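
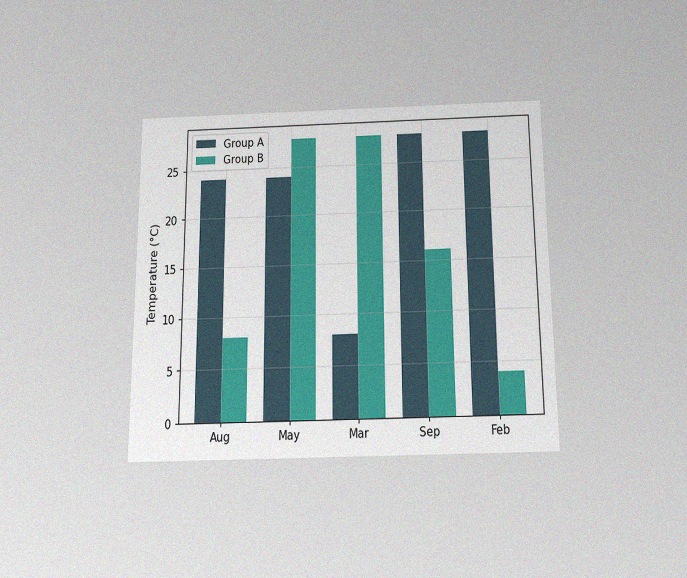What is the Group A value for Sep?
28°C

The chart is viewed slightly from below, with some photo noise. The Group A bar at Sep reaches 28°C on the y-axis.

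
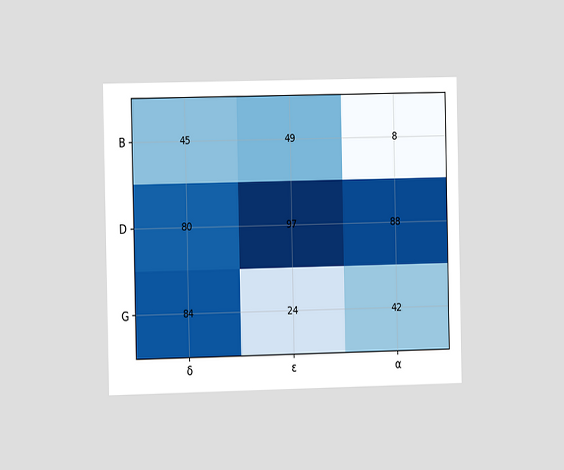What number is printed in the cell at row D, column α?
88

The chart is viewed slightly from the left. The (D, α) cell reads 88.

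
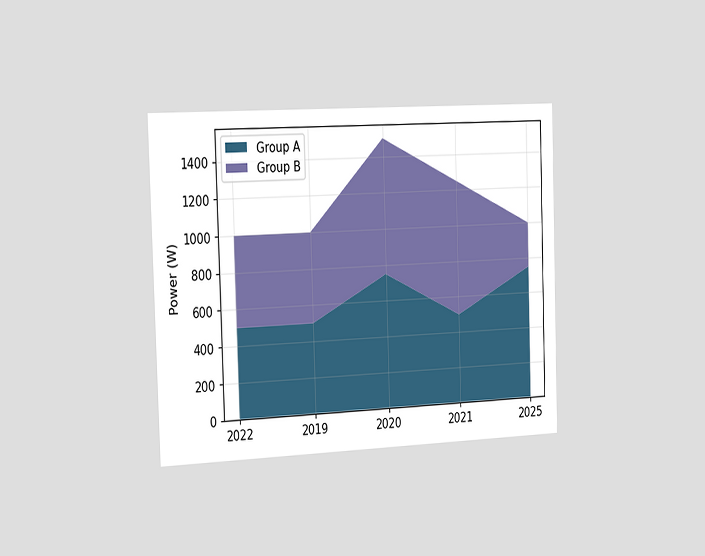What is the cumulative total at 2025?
1000W

The chart is viewed slightly from the left. The stacked total at 2025 reaches 1000W.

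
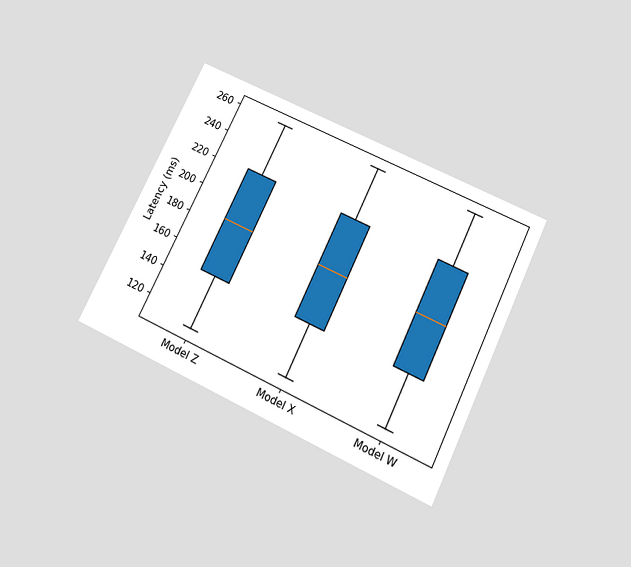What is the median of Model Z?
The chart is tilted about 26° clockwise and viewed slightly from below. The median line in the Model Z box sits at 185ms.

185ms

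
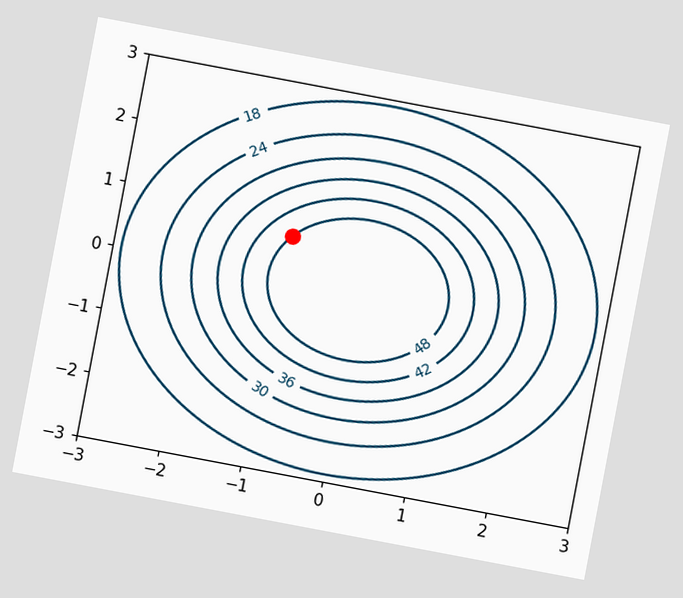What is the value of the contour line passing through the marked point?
The chart is tilted about 11° clockwise. The marked point sits on the contour labelled 48.

48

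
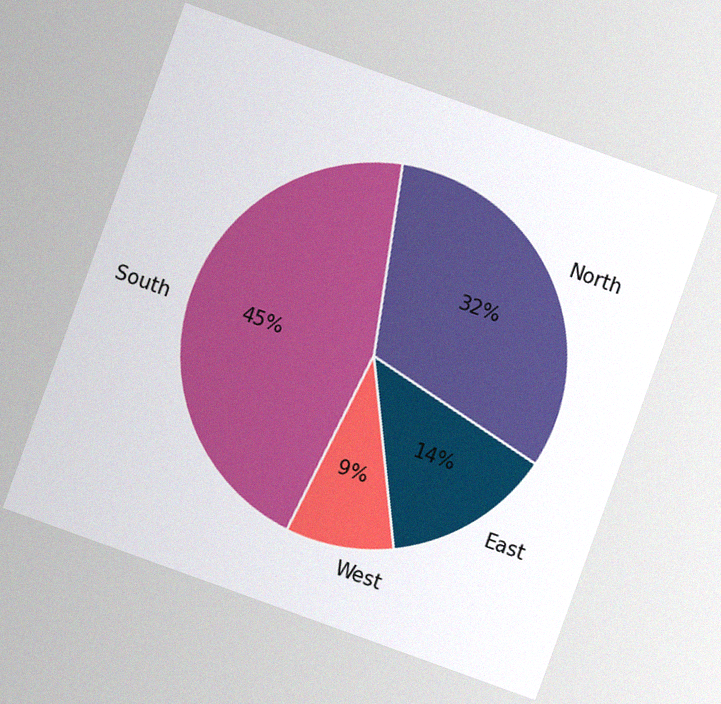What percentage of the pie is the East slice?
14%

The chart is tilted about 20° clockwise, with some photo noise. The East slice takes up 14% of the pie.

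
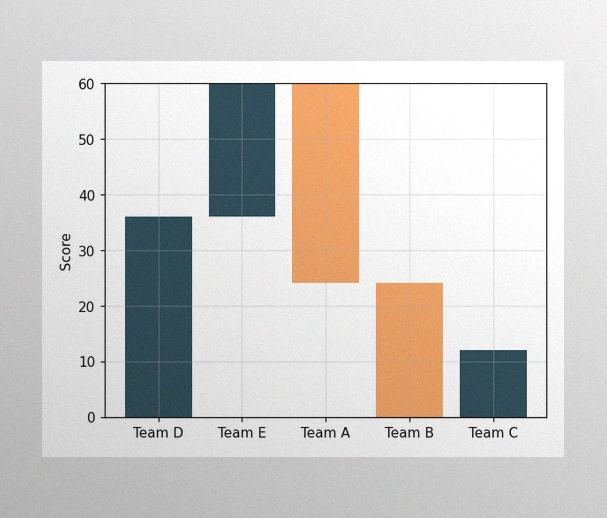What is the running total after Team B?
The image has some photo noise and uneven lighting. After Team B the running total reaches 0.

0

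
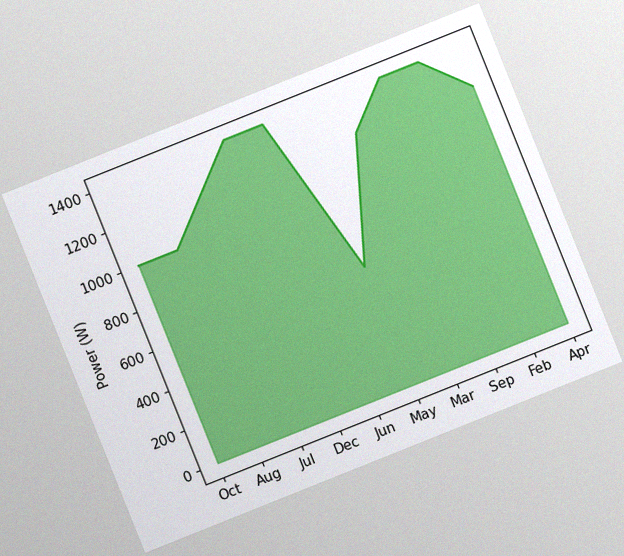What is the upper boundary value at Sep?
1400W

The chart is tilted about 22° counter-clockwise, with some photo noise. At Sep the upper boundary is at 1400W.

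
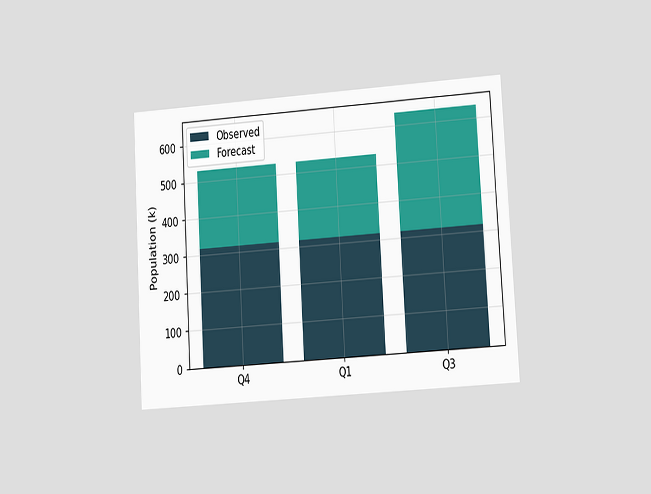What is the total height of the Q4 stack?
530k

The chart is tilted about 3° counter-clockwise and viewed at a slight angle. The Q4 stack's top reaches 530k on the y-axis.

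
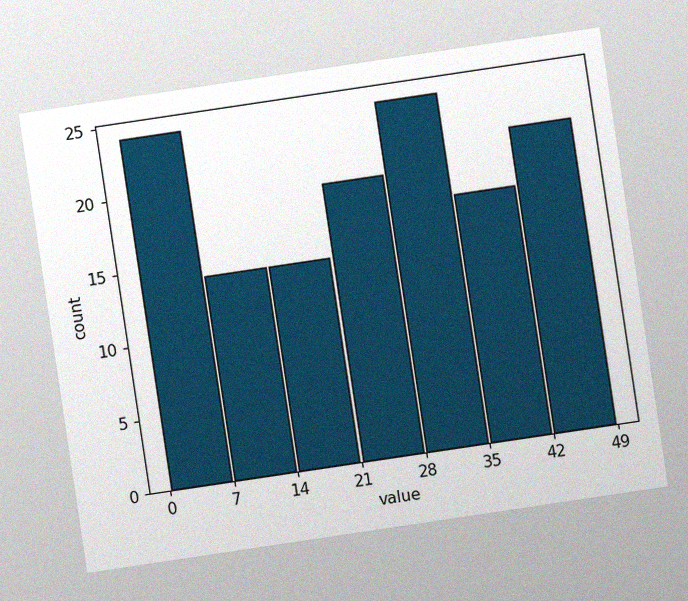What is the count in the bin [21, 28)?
19

The chart is tilted about 8° counter-clockwise, with some photo noise. The [21, 28) bin has height 19.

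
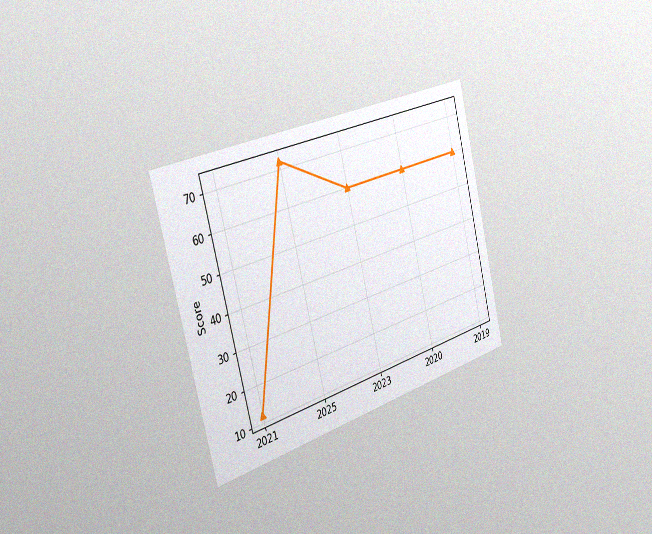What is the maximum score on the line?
72

The chart is tilted about 15° counter-clockwise and viewed slightly from the left, with some photo noise. The highest point is at 2025, and reading across to the y-axis gives 72.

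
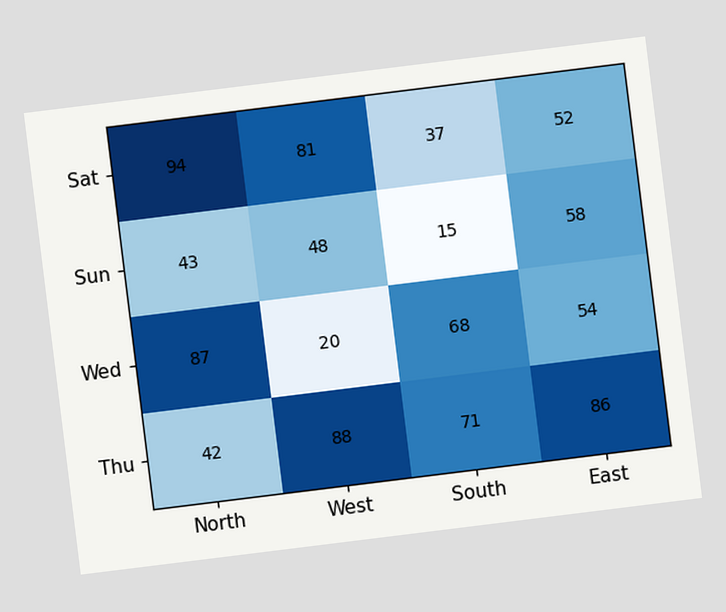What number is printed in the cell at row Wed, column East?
54

The chart is tilted about 7° counter-clockwise. The (Wed, East) cell reads 54.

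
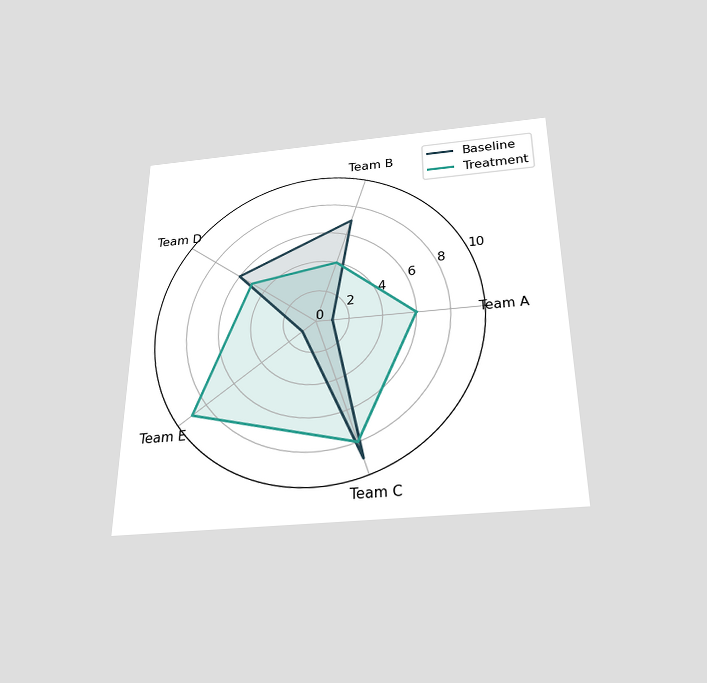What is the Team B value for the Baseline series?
The chart is viewed slightly from below. On the Team B axis, Baseline reaches 7.

7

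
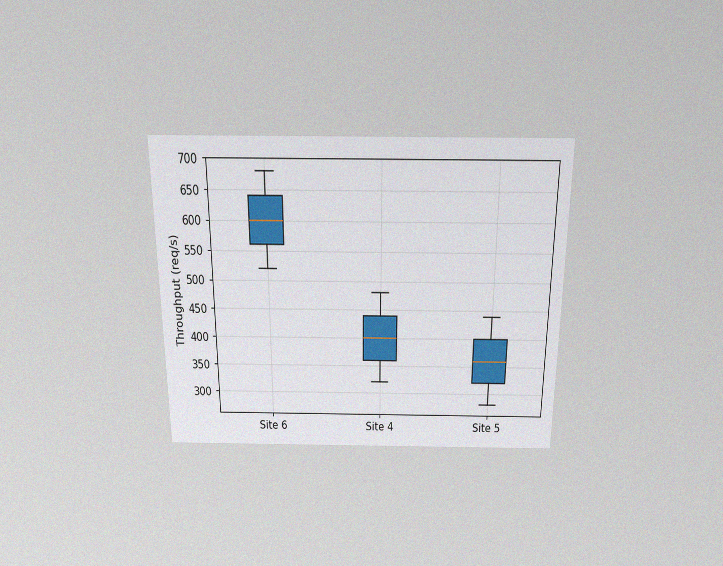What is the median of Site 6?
600req/s

The chart is viewed slightly from above, with some photo noise. The median line in the Site 6 box sits at 600req/s.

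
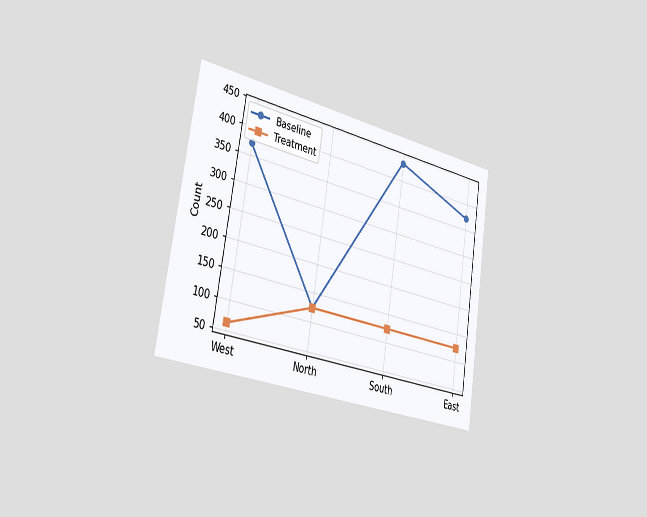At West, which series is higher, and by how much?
The chart is tilted about 9° clockwise and viewed slightly from the left. At West, Baseline sits above the other line by 310.

Baseline, by 310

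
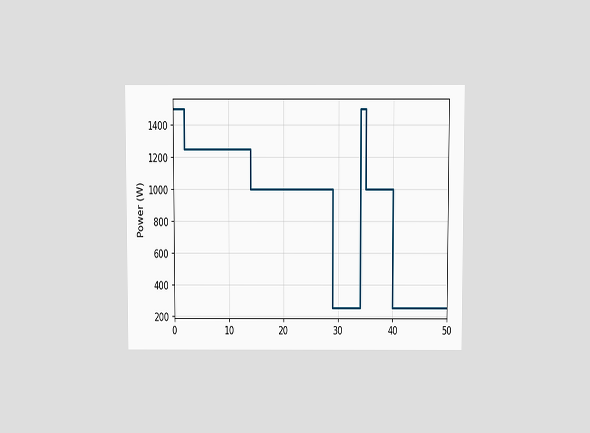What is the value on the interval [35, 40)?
The chart is viewed slightly from above. On [35, 40) the step sits at 1000W.

1000W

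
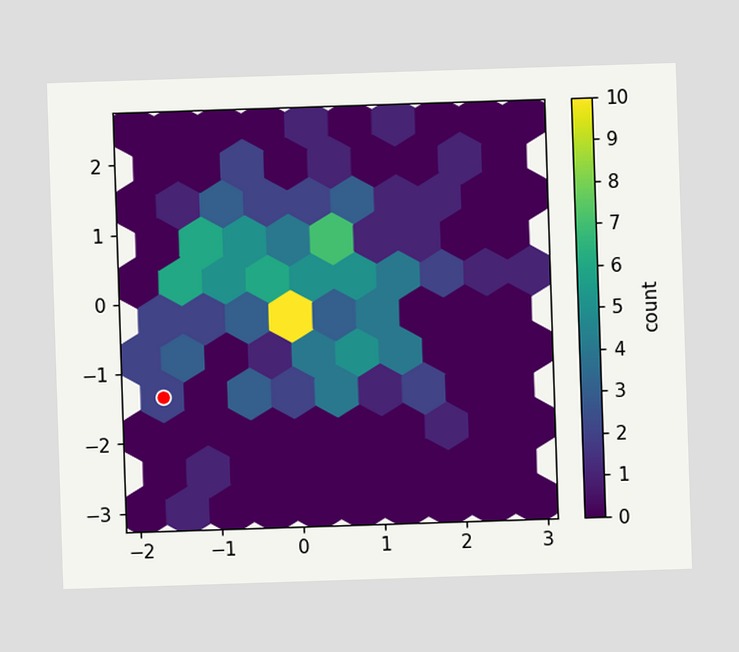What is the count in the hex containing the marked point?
2

The marked hex reads 2 on the colorbar.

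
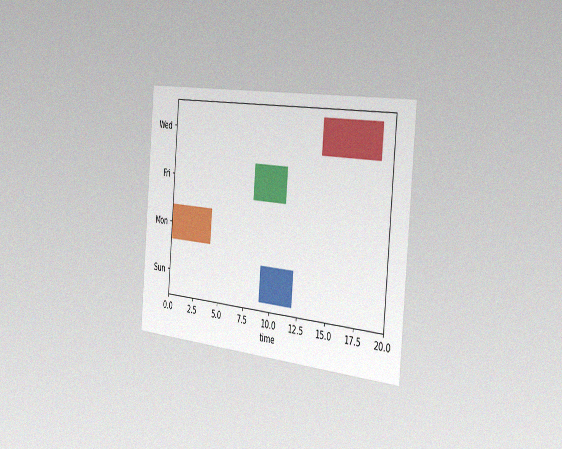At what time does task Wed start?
The chart is tilted about 5° clockwise and viewed slightly from the right, with some photo noise. The Wed bar begins at t=14.

14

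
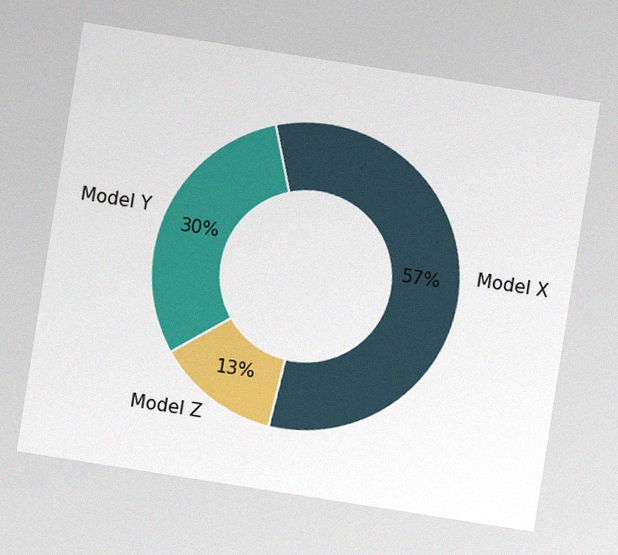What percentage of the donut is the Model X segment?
57%

The chart is tilted about 9° clockwise, with some photo noise. The Model X segment takes up 57% of the ring.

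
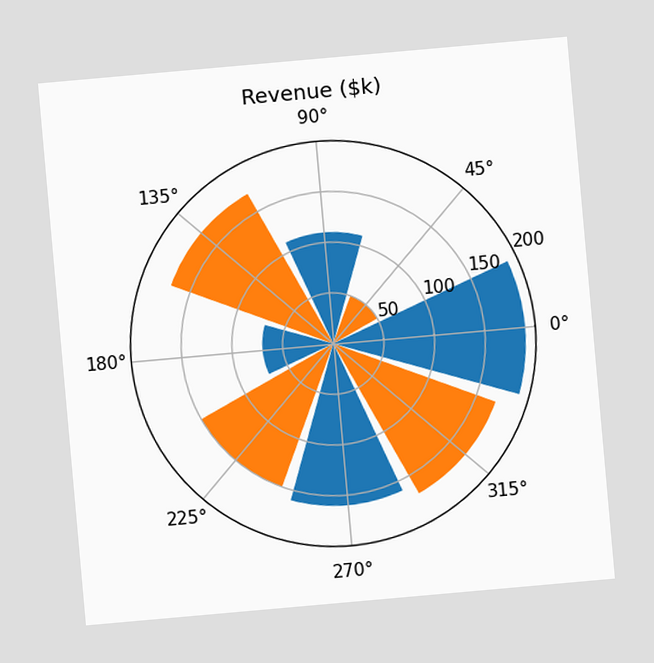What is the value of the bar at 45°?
$50k

The chart is tilted about 5° counter-clockwise. The bar at 45° reaches $50k on the radial axis.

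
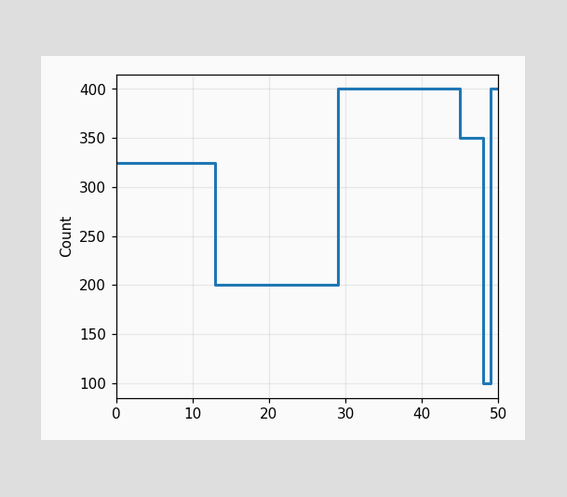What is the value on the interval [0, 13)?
325

On [0, 13) the step sits at 325.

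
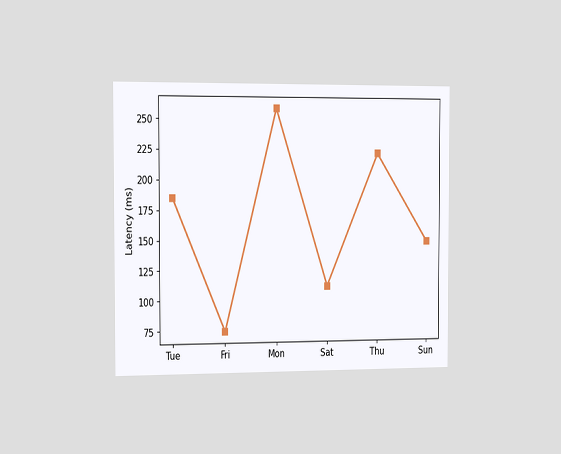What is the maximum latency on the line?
259ms

The chart is viewed slightly from the left. The highest point is at Mon, and reading across to the y-axis gives 259ms.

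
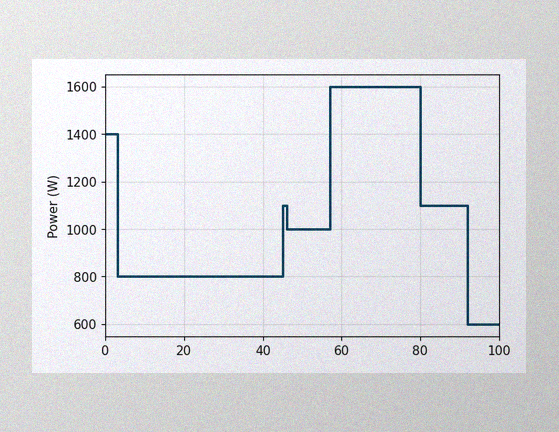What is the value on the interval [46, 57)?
1000W

The image has some photo noise and uneven lighting. On [46, 57) the step sits at 1000W.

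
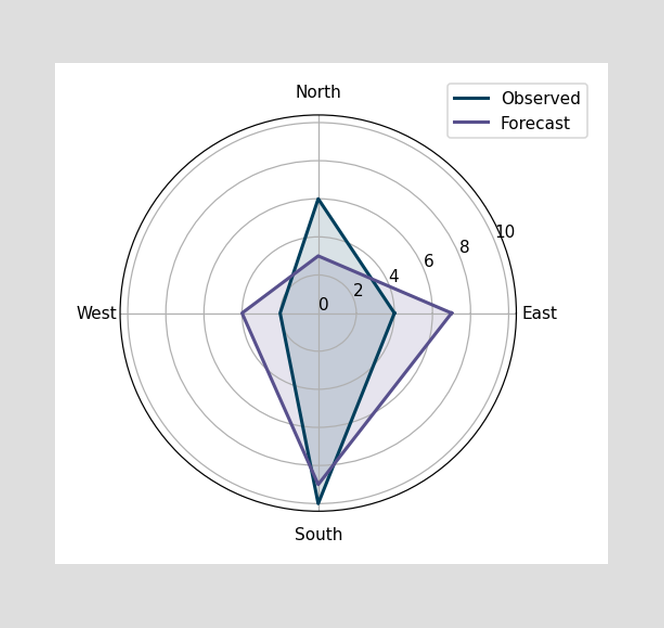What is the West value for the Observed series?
On the West axis, Observed reaches 2.

2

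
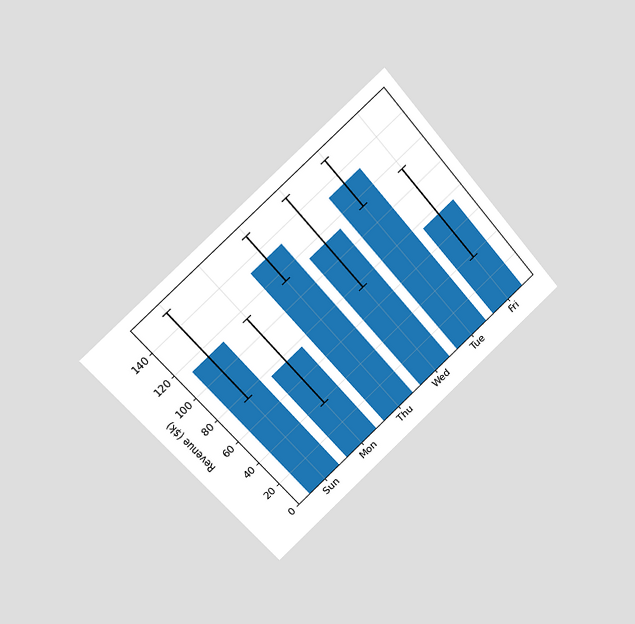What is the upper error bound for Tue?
$152k

The chart is tilted about 41° counter-clockwise and viewed slightly from the left. The Tue bar's upper whisker reaches $152k.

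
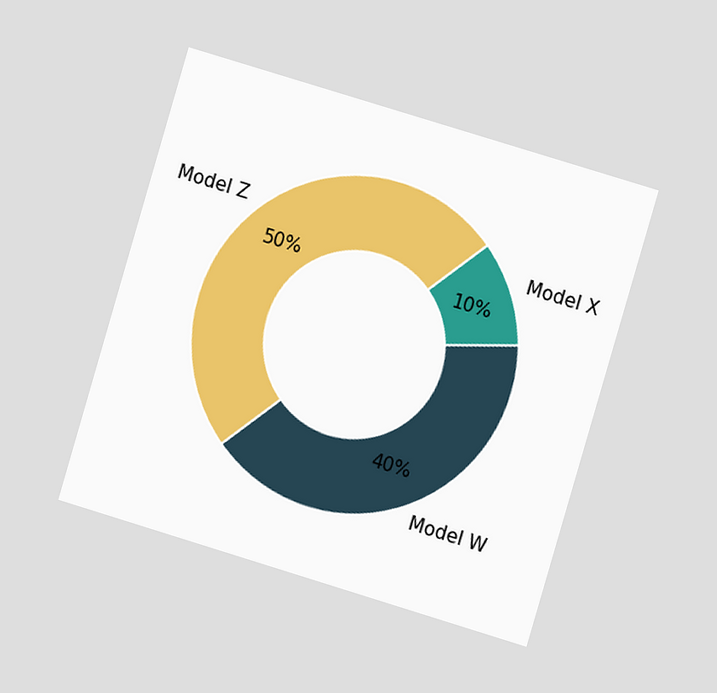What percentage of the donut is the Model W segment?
The chart is tilted about 17° clockwise and viewed at a slight angle. The Model W segment takes up 40% of the ring.

40%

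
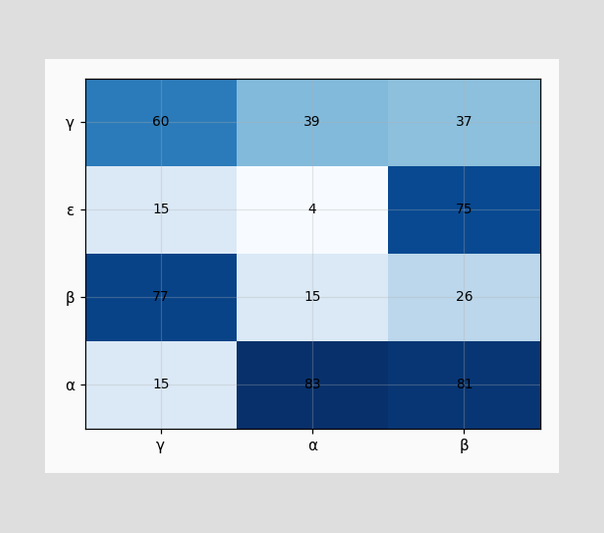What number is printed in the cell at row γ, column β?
The (γ, β) cell reads 37.

37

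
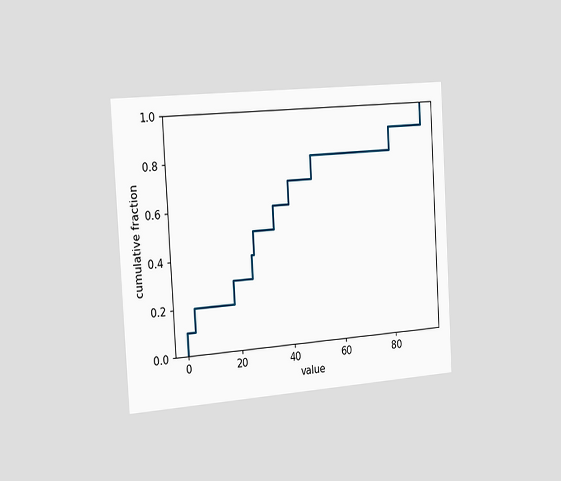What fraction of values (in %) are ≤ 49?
The chart is tilted about 3° counter-clockwise and viewed slightly from the left. At x=49 the ECDF step is at 80%.

80%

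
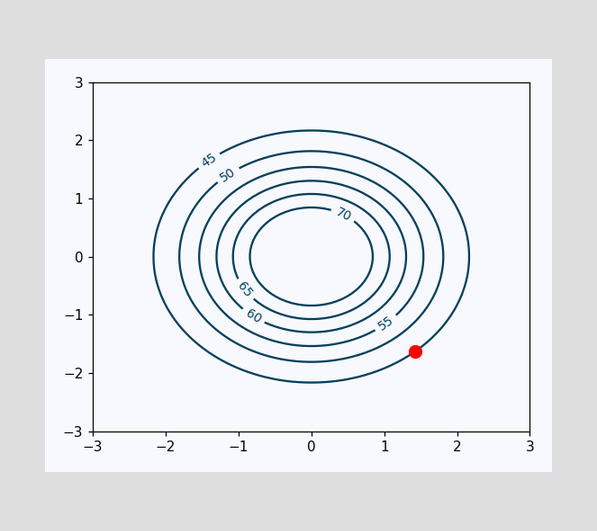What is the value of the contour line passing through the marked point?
45

The marked point sits on the contour labelled 45.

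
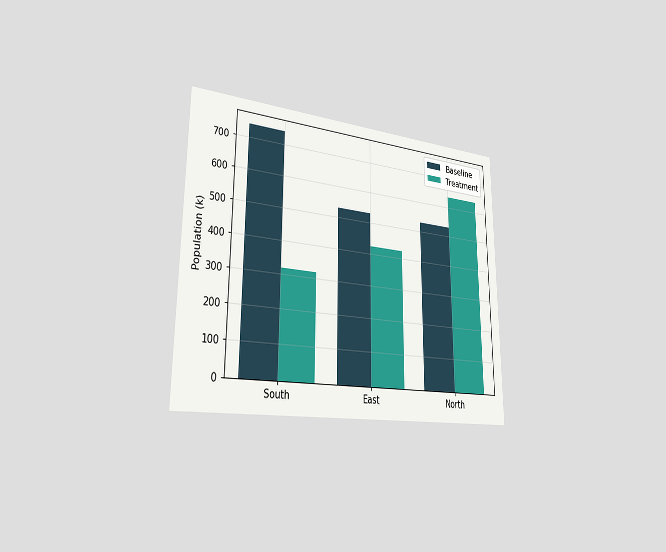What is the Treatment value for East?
424k

The chart is viewed slightly from the left. The Treatment bar at East reaches 424k on the y-axis.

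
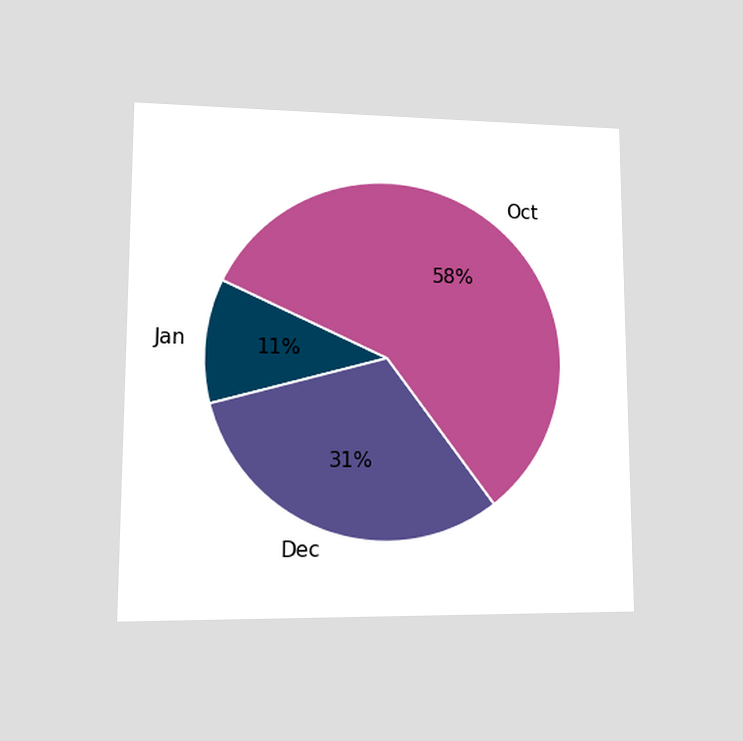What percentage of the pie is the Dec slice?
31%

The chart is viewed at a slight angle. The Dec slice takes up 31% of the pie.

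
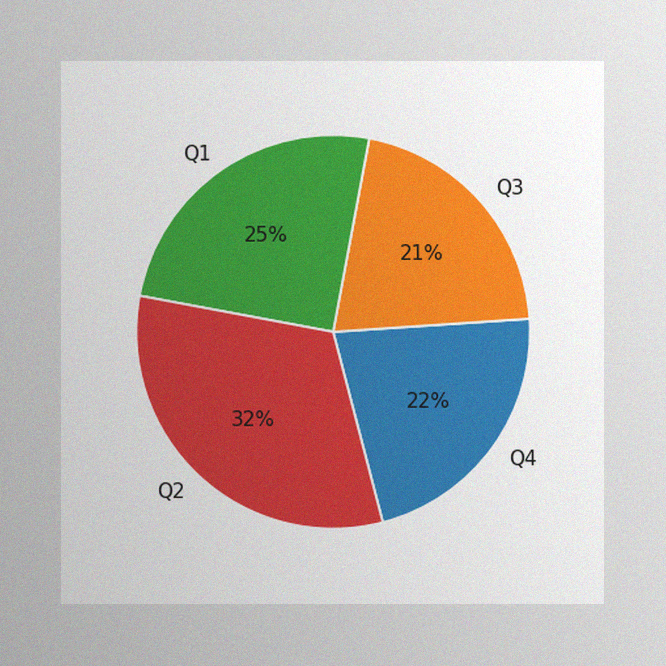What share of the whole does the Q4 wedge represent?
The image has some photo noise and uneven lighting. The Q4 slice takes up 22% of the pie.

22%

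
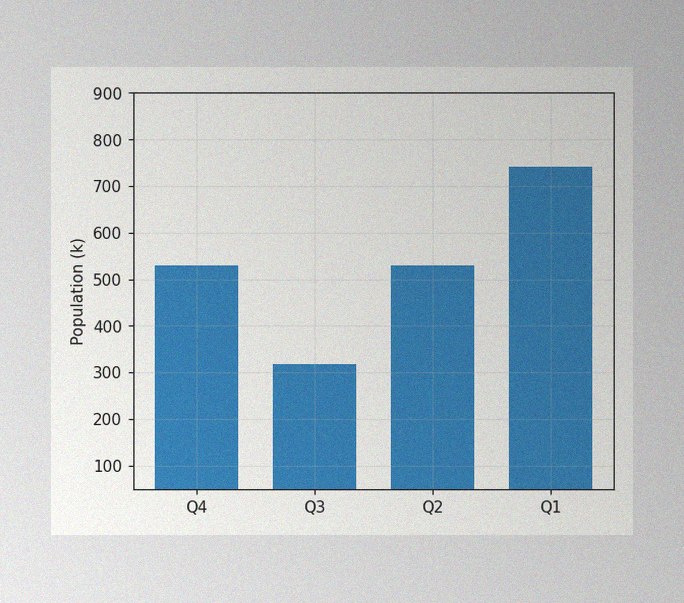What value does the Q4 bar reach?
530k

The image has some photo noise and uneven lighting. Reading along the chart's y-axis, the Q4 bar reaches 530k.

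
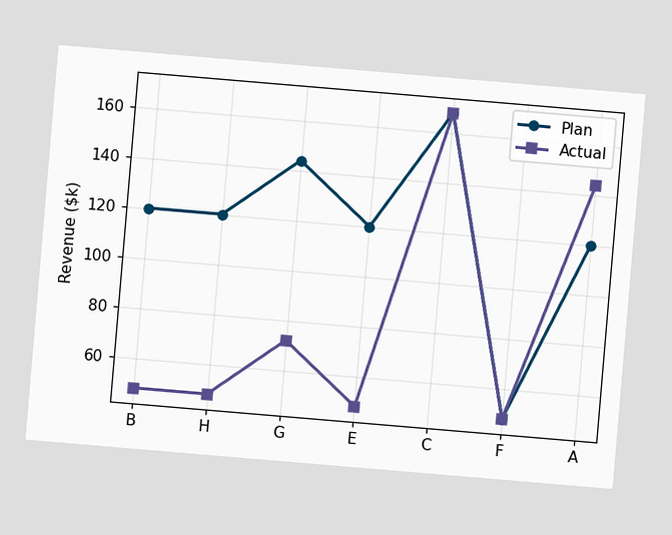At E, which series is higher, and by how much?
Plan, by $72k

The chart is tilted about 5° clockwise. At E, Plan sits above the other line by $72k.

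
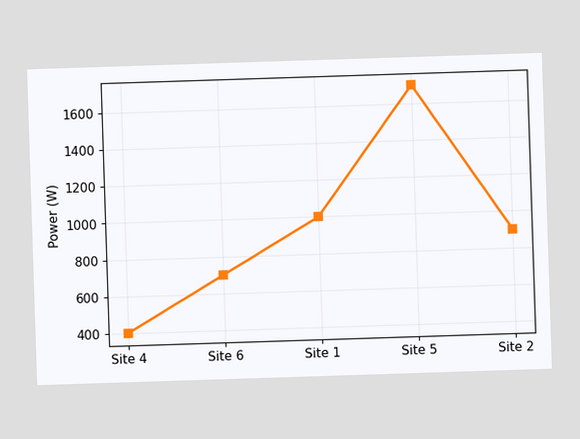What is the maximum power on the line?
The highest point is at Site 5, and reading across to the y-axis gives 1700W.

1700W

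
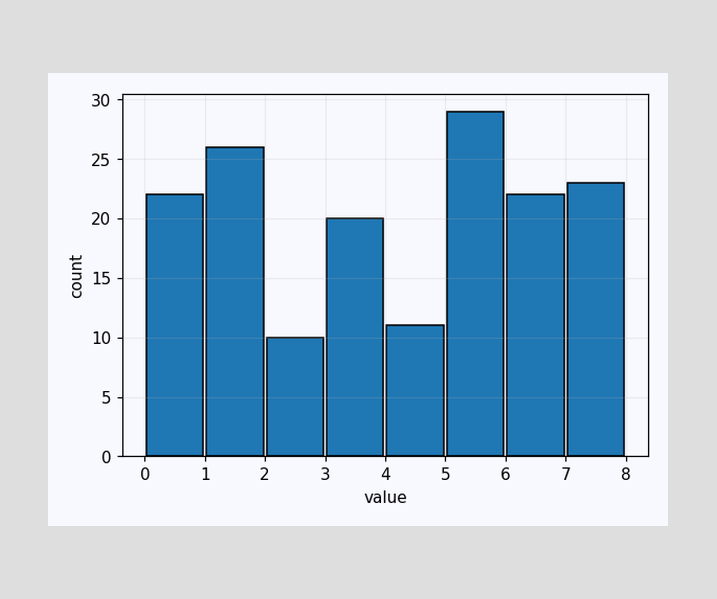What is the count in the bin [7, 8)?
23

The [7, 8) bin has height 23.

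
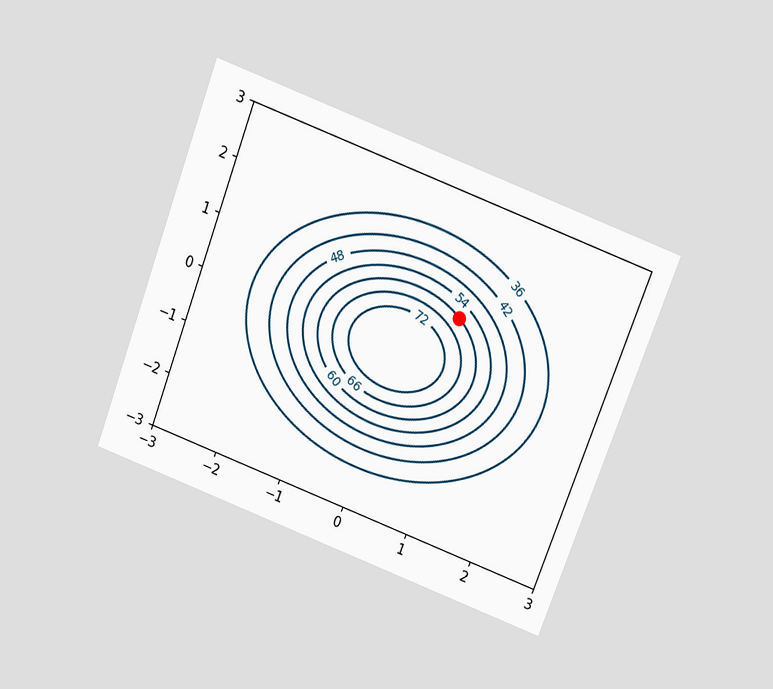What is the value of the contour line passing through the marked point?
60

The chart is tilted about 21° clockwise and viewed at a slight angle. The marked point sits on the contour labelled 60.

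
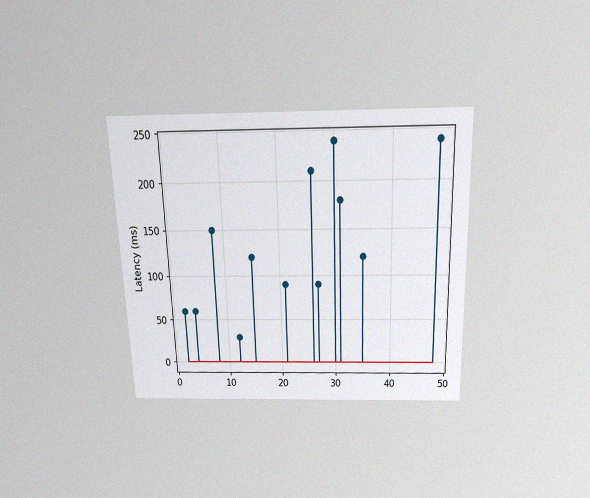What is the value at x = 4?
The chart is viewed slightly from above, with some photo noise. The stem at x=4 reaches 60ms.

60ms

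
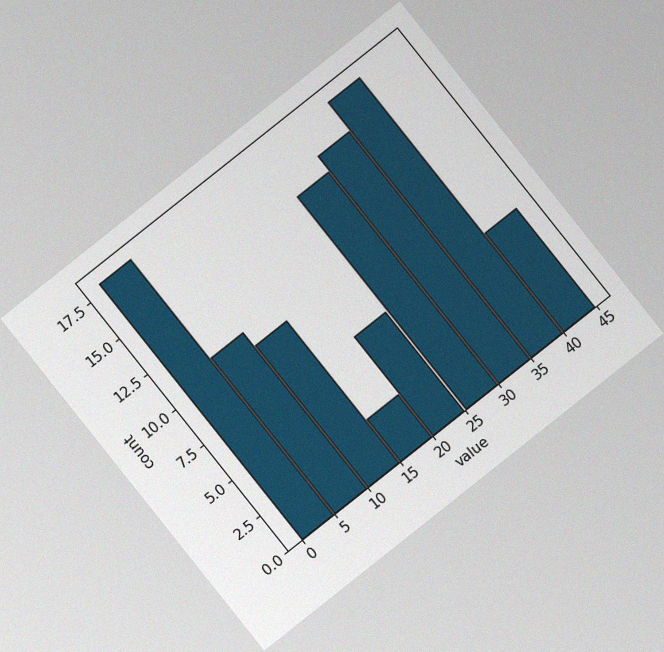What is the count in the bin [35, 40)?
18

The chart is tilted about 38° counter-clockwise, with some photo noise. The [35, 40) bin has height 18.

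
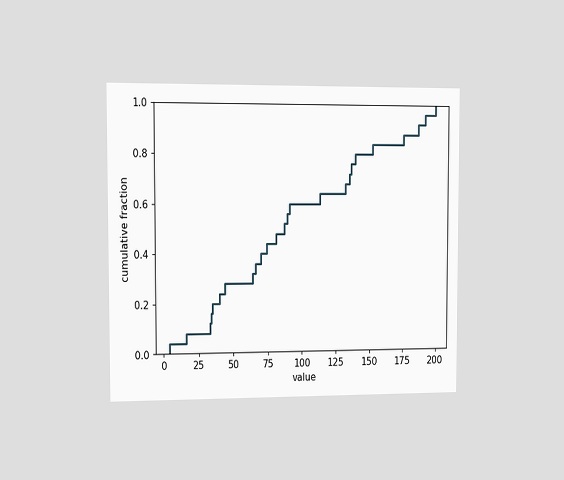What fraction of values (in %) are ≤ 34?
16%

The chart is viewed slightly from the left. At x=34 the ECDF step is at 16%.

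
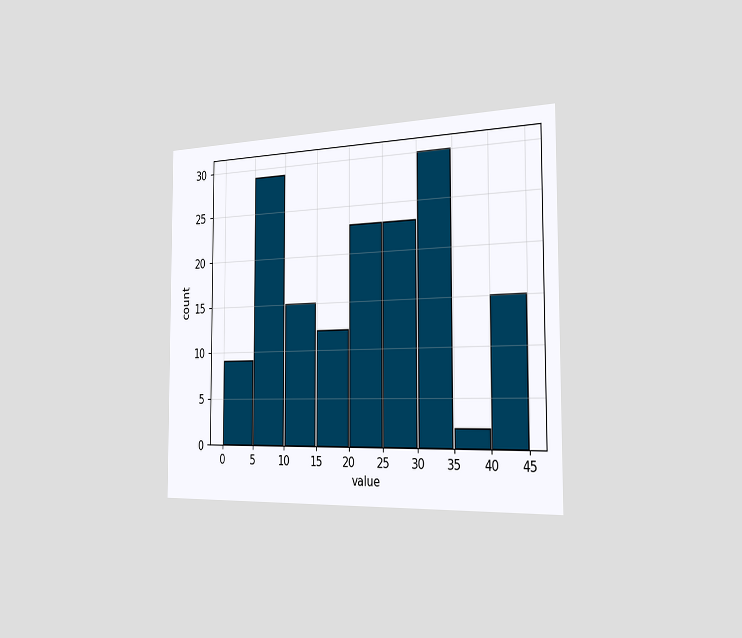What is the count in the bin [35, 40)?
2

The chart is viewed slightly from the right. The [35, 40) bin has height 2.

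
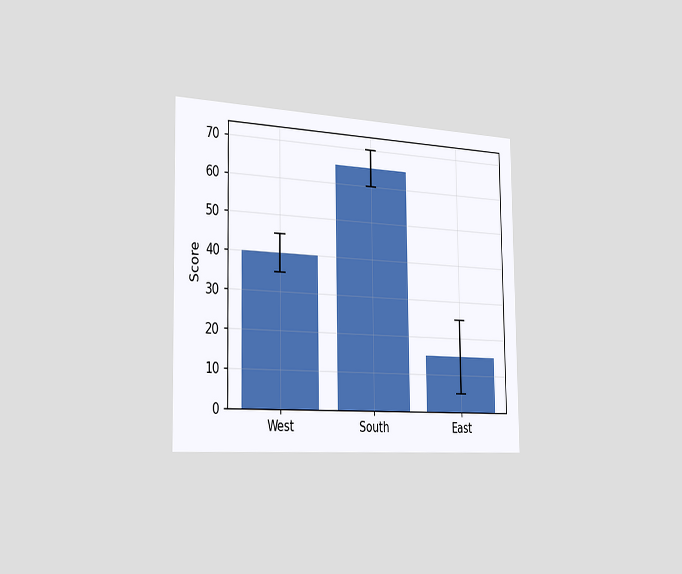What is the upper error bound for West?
The chart is viewed slightly from the left. The West bar's upper whisker reaches 45.

45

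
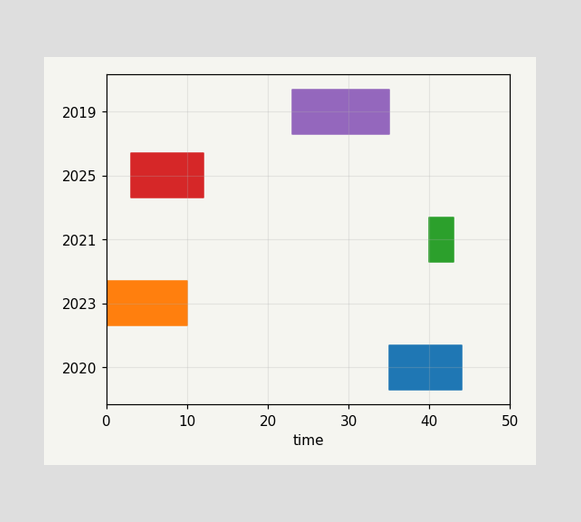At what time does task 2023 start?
The 2023 bar begins at t=0.

0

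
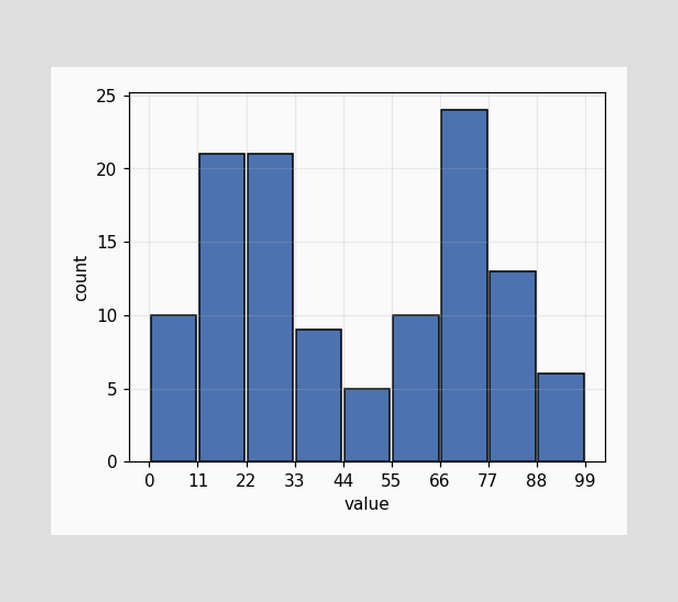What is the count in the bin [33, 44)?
The [33, 44) bin has height 9.

9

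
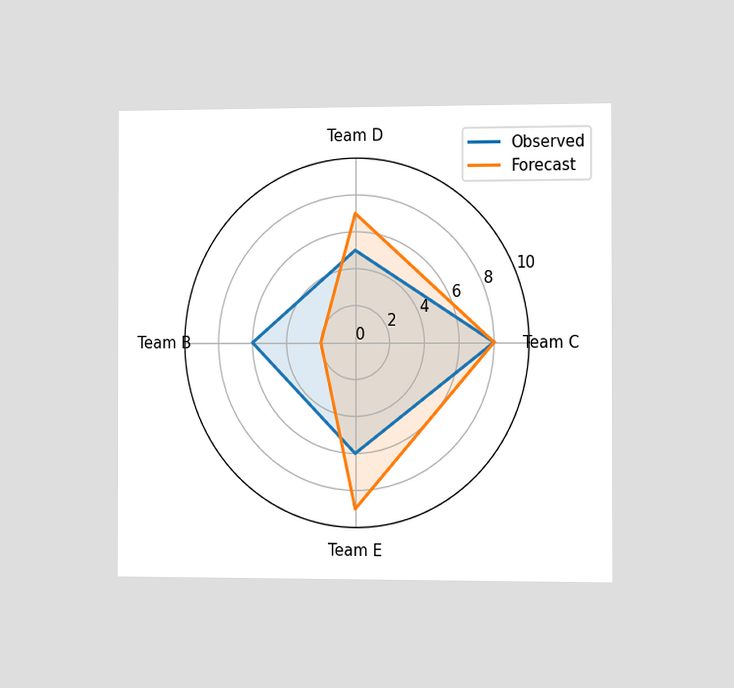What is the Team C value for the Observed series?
The chart is viewed slightly from the right. On the Team C axis, Observed reaches 8.

8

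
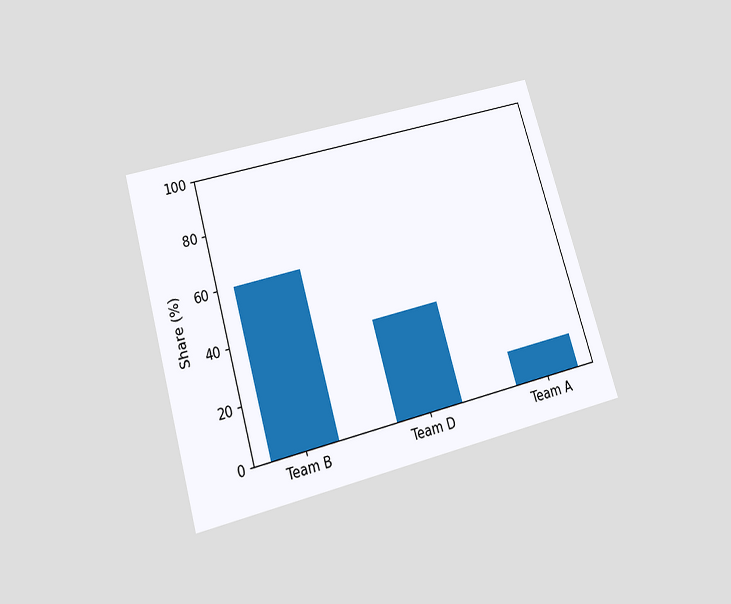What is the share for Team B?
The chart is tilted about 16° counter-clockwise and viewed slightly from below. Reading along the chart's y-axis, the Team B bar reaches 60%.

60%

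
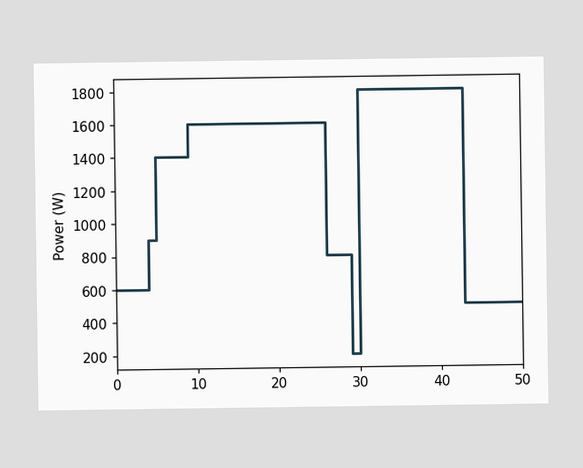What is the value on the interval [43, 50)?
On [43, 50) the step sits at 500W.

500W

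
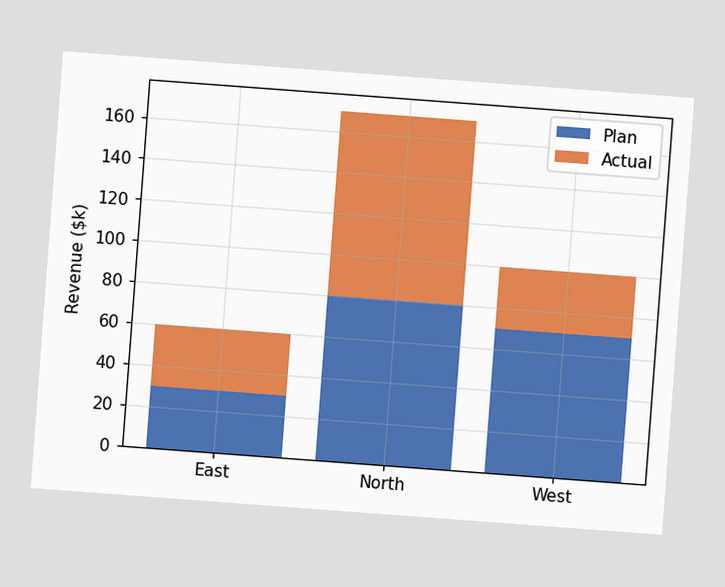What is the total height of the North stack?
$170k

The chart is tilted about 4° clockwise. The North stack's top reaches $170k on the y-axis.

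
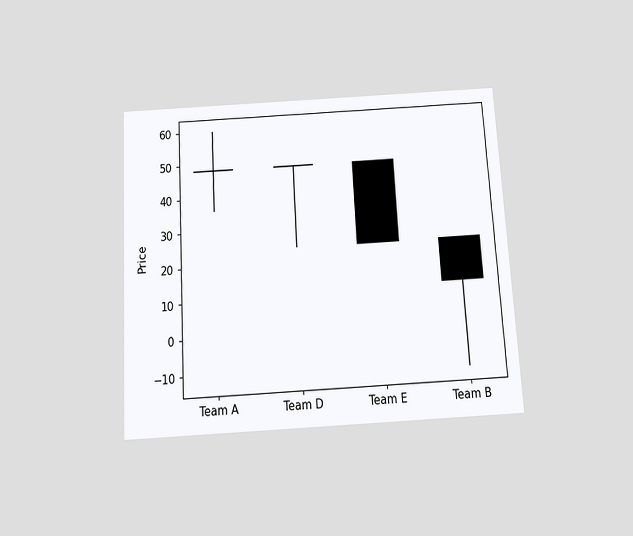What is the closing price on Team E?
24

The chart is tilted about 3° counter-clockwise and viewed slightly from below. The Team E candle closes at 24.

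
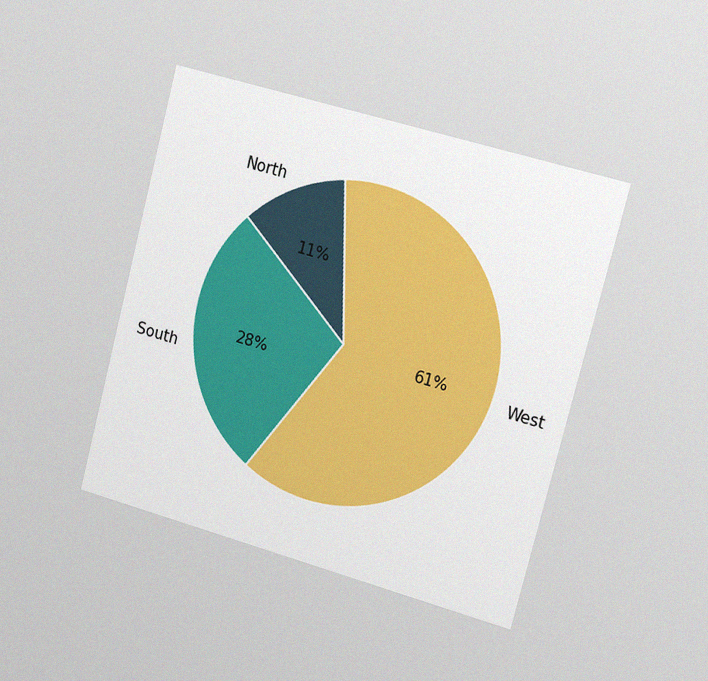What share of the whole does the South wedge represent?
The chart is tilted about 15° clockwise and viewed slightly from the right, with some photo noise. The South slice takes up 28% of the pie.

28%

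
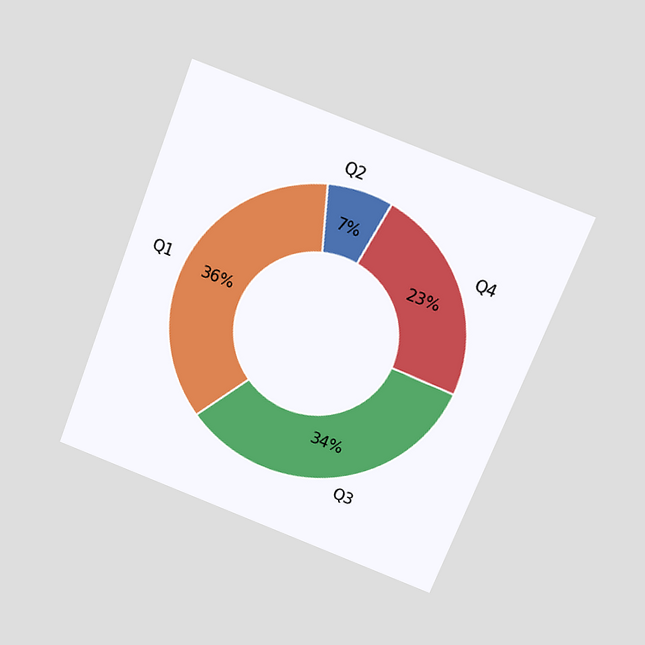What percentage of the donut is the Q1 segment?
36%

The chart is tilted about 21° clockwise and viewed slightly from above. The Q1 segment takes up 36% of the ring.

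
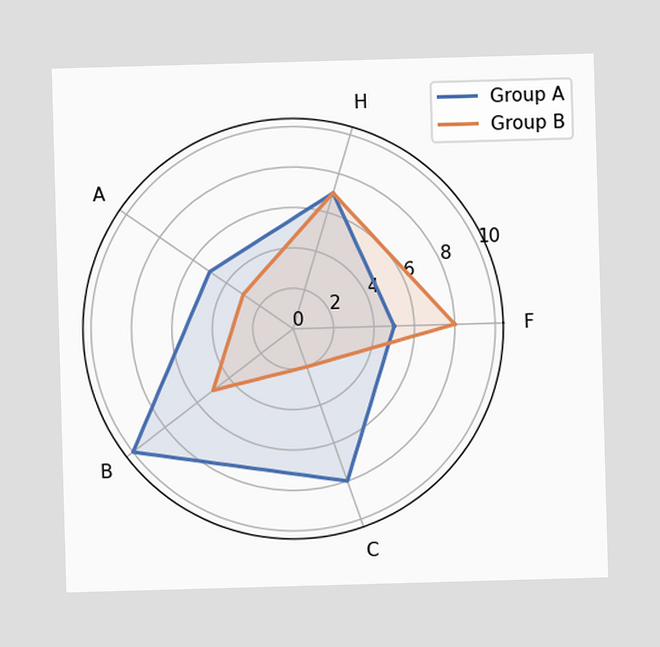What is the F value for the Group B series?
On the F axis, Group B reaches 8.

8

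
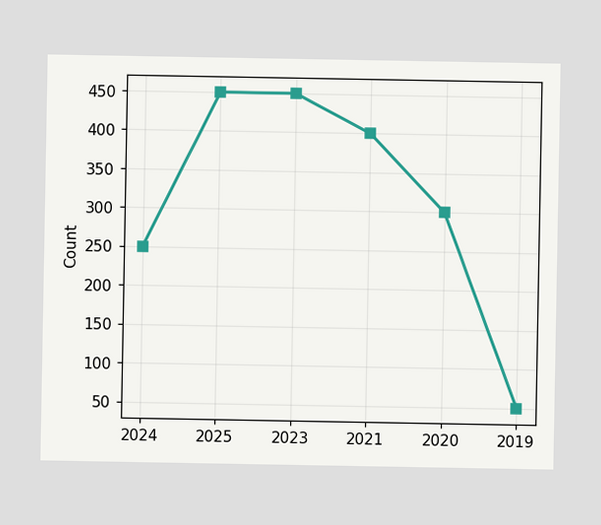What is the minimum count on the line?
The lowest point is at 2019, and reading across to the y-axis gives 50.

50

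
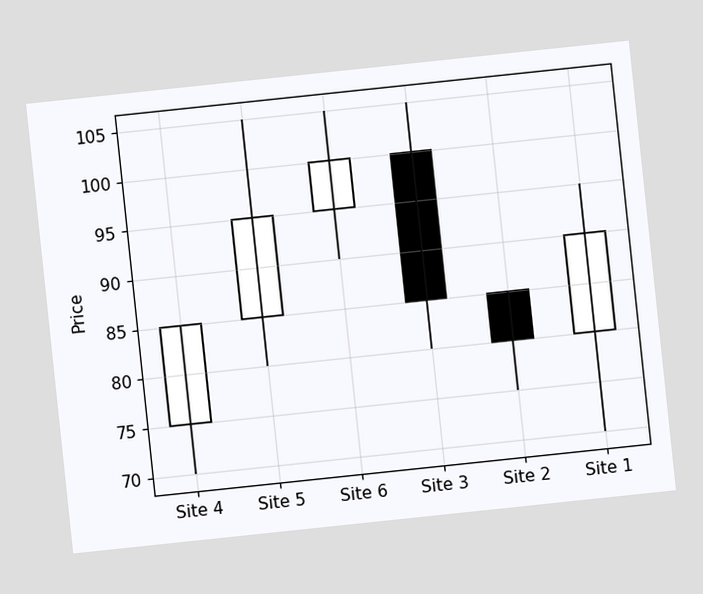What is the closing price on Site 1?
90

The chart is tilted about 6° counter-clockwise. The Site 1 candle closes at 90.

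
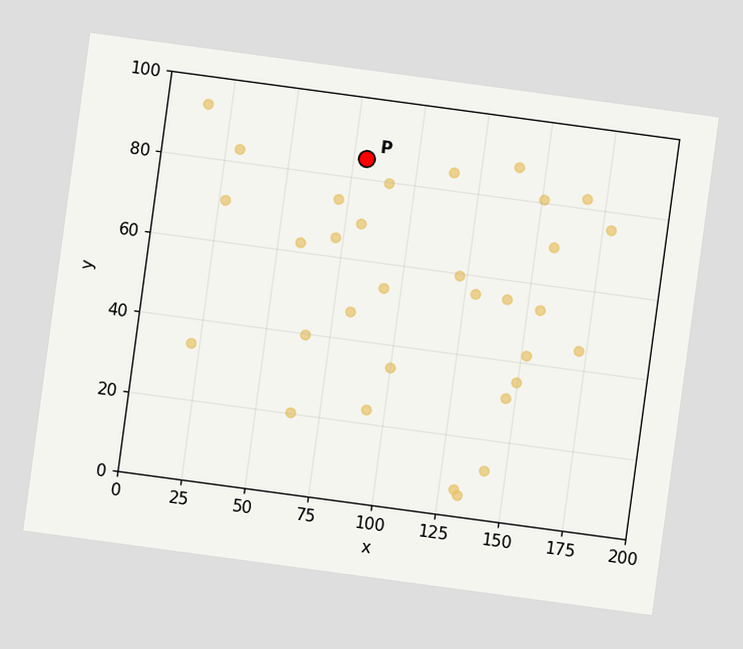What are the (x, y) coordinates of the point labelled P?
(80, 85)

The chart is tilted about 8° clockwise. Following the gridlines from P to each axis, P sits at (80, 85).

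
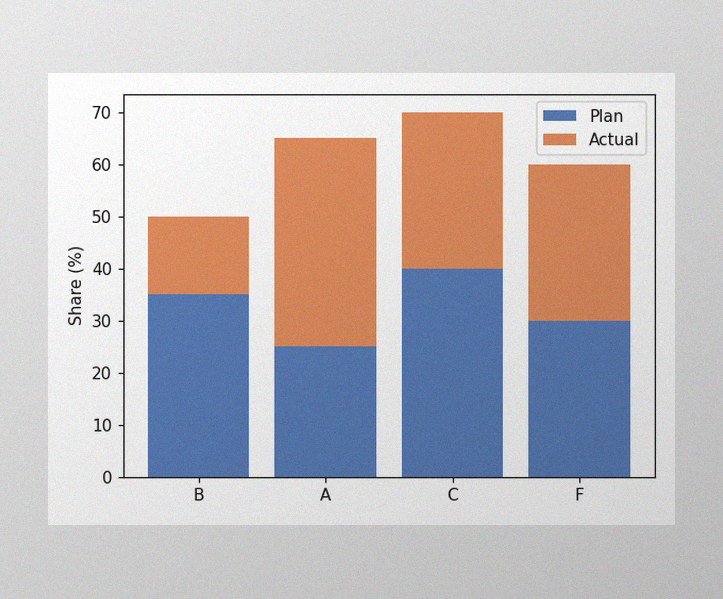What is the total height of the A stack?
65%

The image has some photo noise and uneven lighting. The A stack's top reaches 65% on the y-axis.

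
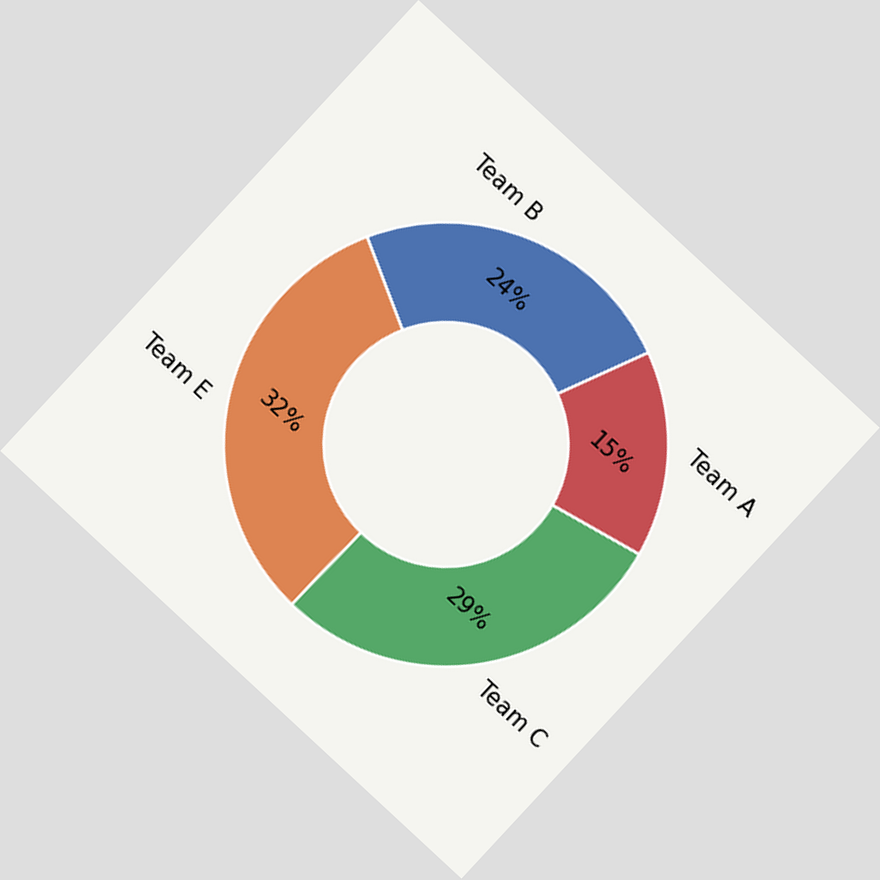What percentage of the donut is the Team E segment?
The chart is tilted about 43° clockwise. The Team E segment takes up 32% of the ring.

32%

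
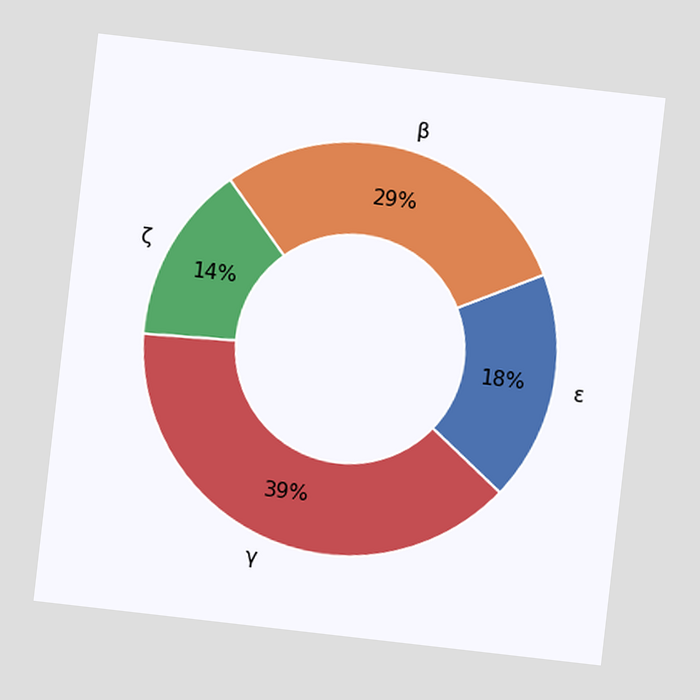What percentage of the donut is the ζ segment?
The chart is tilted about 7° clockwise. The ζ segment takes up 14% of the ring.

14%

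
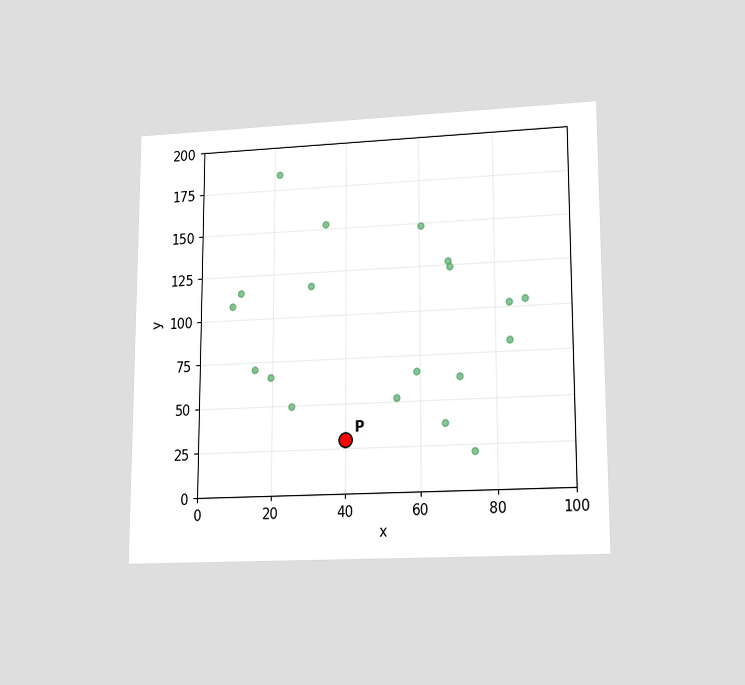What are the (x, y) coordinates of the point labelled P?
(40, 30)

The chart is viewed at a slight angle. Following the gridlines from P to each axis, P sits at (40, 30).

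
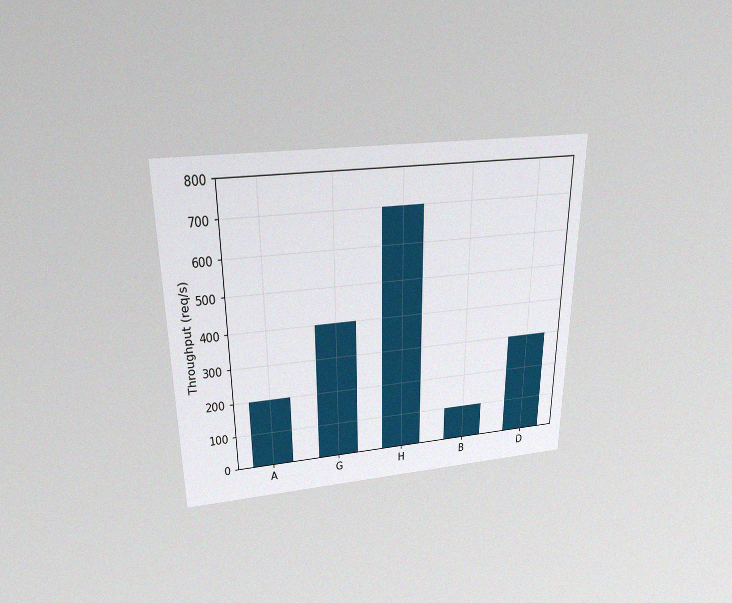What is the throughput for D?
300req/s

The chart is viewed slightly from above, with some photo noise. Reading along the chart's y-axis, the D bar reaches 300req/s.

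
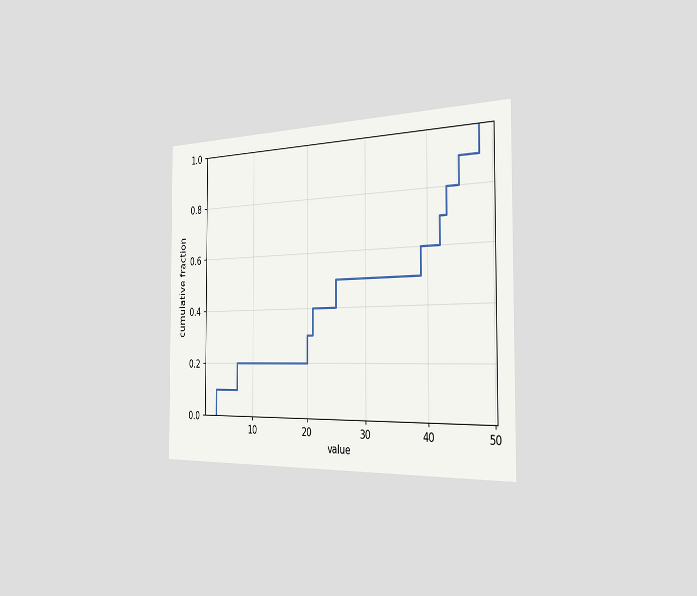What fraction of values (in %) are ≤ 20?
The chart is viewed slightly from the right. At x=20 the ECDF step is at 30%.

30%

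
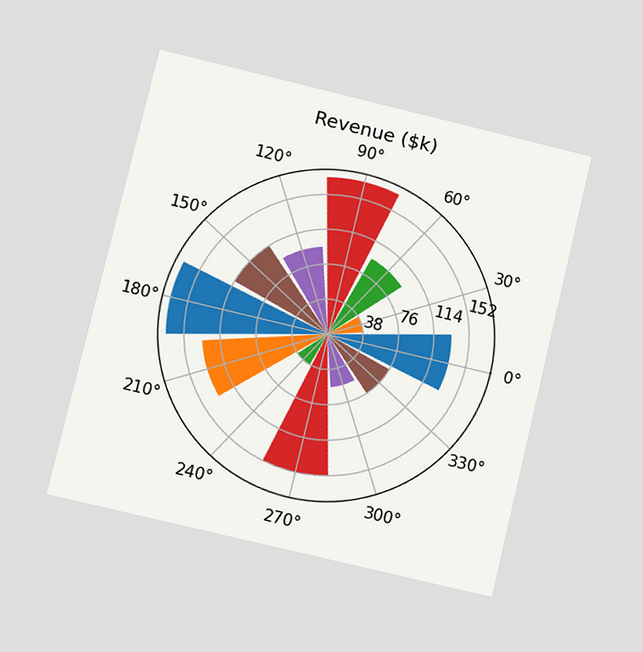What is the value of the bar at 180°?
The chart is tilted about 13° clockwise and viewed at a slight angle. The bar at 180° reaches $171k on the radial axis.

$171k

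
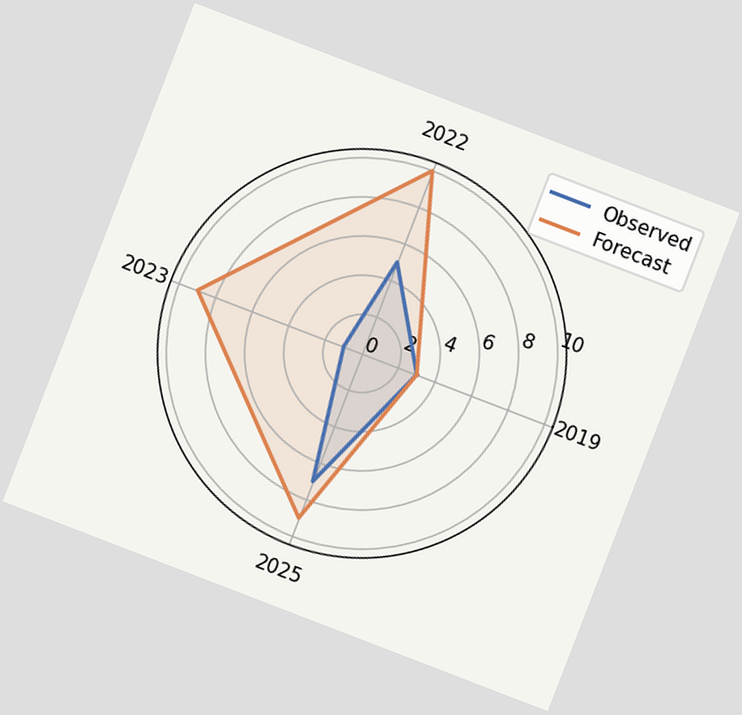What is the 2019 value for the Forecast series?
3

The chart is tilted about 21° clockwise. On the 2019 axis, Forecast reaches 3.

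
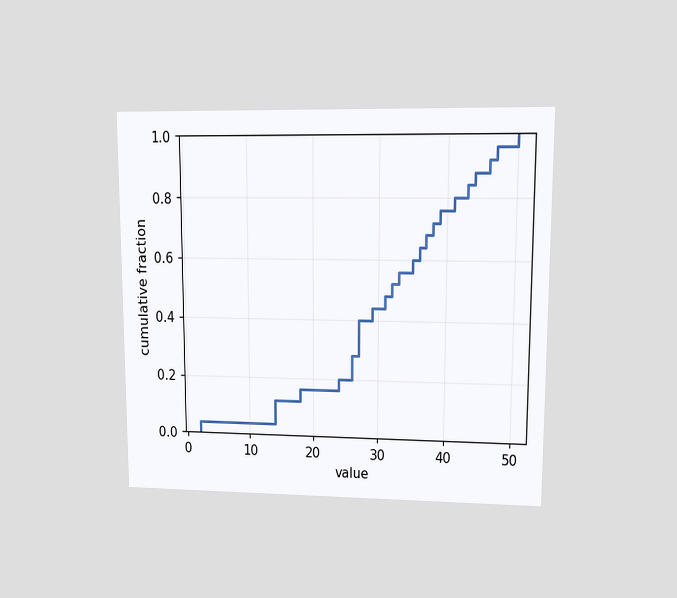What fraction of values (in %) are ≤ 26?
28%

The chart is viewed at a slight angle. At x=26 the ECDF step is at 28%.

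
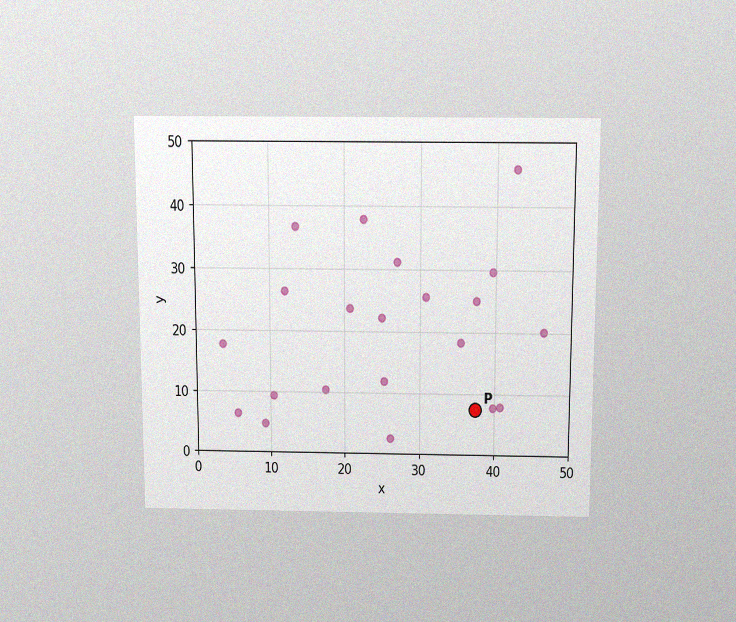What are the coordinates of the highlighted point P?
(37.5, 7.5)

The chart is viewed slightly from above, with some photo noise. Following the gridlines from P to each axis, P sits at (37.5, 7.5).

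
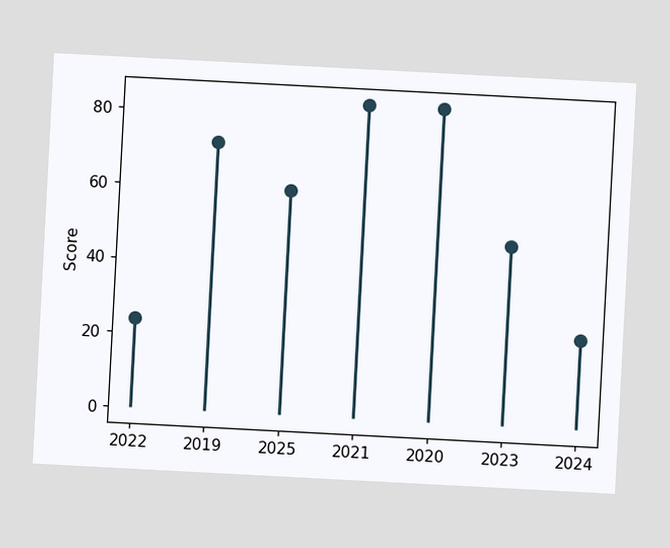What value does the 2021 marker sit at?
84

The chart is tilted about 3° clockwise. The 2021 marker sits at 84.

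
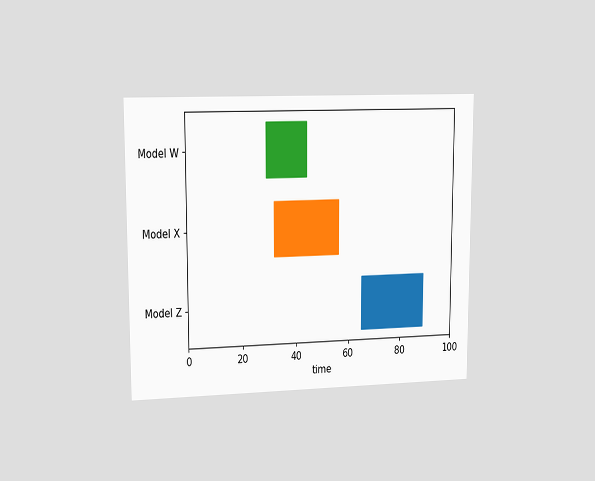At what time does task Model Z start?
The chart is viewed at a slight angle. The Model Z bar begins at t=65.

65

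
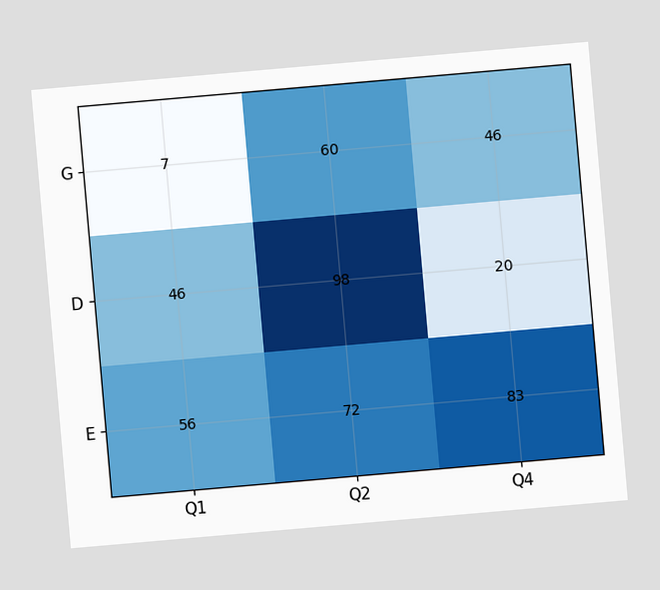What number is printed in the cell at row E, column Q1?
The chart is tilted about 5° counter-clockwise. The (E, Q1) cell reads 56.

56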